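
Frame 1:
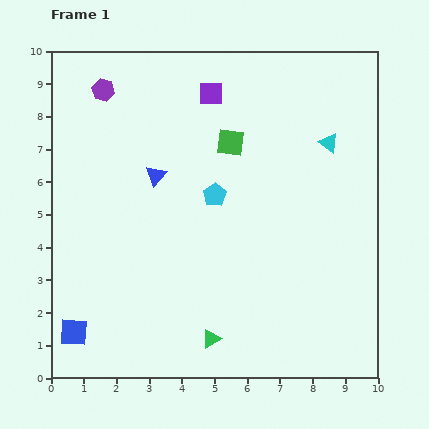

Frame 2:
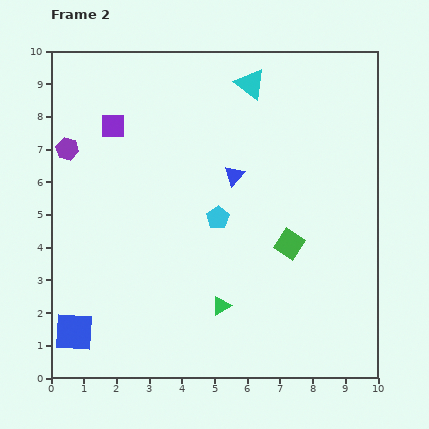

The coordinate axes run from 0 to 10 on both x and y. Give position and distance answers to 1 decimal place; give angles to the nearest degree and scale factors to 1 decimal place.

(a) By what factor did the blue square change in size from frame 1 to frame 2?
1.4×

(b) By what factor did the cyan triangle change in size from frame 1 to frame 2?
1.5×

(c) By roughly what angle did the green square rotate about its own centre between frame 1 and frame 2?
27° clockwise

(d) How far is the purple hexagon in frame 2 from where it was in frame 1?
2.1

The purple hexagon moved from (1.6, 8.8) to (0.5, 7.0), a distance of √(1.1² + 1.8²) ≈ 2.1.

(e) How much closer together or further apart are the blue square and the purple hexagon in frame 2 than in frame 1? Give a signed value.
-1.9

Distance in frame 1: 7.5. Distance in frame 2: 5.6.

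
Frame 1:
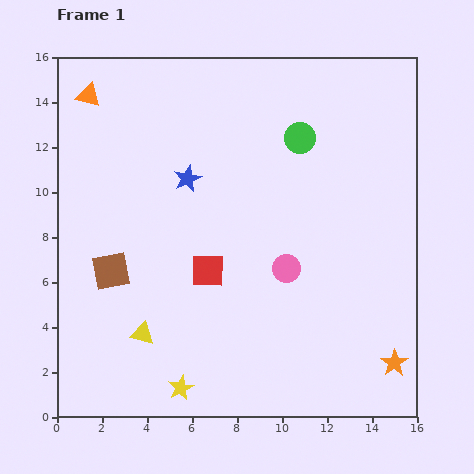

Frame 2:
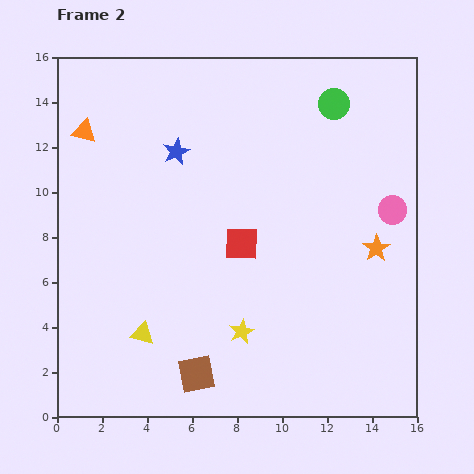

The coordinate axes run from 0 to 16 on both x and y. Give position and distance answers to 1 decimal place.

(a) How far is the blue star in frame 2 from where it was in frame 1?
1.3

The blue star moved from (5.8, 10.6) to (5.3, 11.8), a distance of √(0.5² + 1.2²) ≈ 1.3.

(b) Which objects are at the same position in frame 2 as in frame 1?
the yellow triangle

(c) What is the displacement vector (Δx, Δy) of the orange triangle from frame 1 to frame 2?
(-0.2, -1.6)

The orange triangle was at (1.4, 14.3) in frame 1 and (1.2, 12.7) in frame 2.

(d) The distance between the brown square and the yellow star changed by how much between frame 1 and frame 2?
-3.3

Distance in frame 1: 6.1. Distance in frame 2: 2.8.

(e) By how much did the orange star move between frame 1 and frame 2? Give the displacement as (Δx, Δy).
(-0.8, 5.1)

The orange star was at (15.0, 2.4) in frame 1 and (14.2, 7.5) in frame 2.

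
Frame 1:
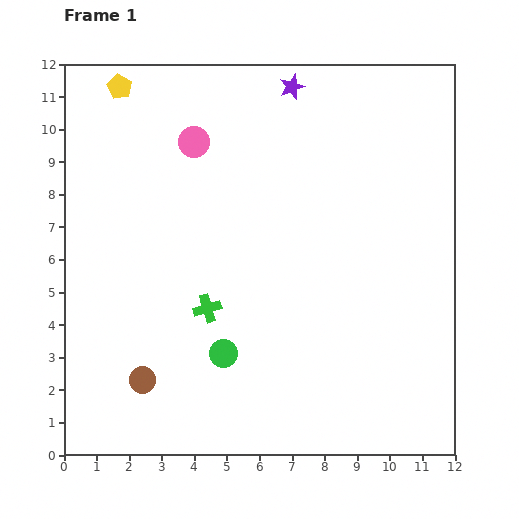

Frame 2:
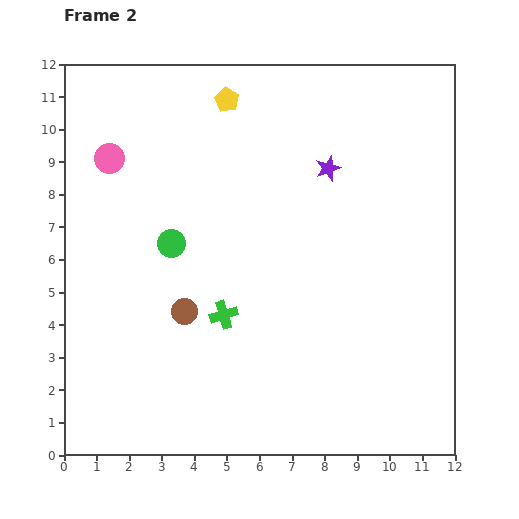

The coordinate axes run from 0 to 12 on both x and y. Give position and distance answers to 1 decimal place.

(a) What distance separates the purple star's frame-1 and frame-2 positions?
2.7

The purple star moved from (7.0, 11.3) to (8.1, 8.8), a distance of √(1.1² + 2.5²) ≈ 2.7.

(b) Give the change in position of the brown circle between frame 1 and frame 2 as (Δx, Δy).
(1.3, 2.1)

The brown circle was at (2.4, 2.3) in frame 1 and (3.7, 4.4) in frame 2.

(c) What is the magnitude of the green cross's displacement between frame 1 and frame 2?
0.5

The green cross moved from (4.4, 4.5) to (4.9, 4.3), a distance of √(0.5² + 0.2²) ≈ 0.5.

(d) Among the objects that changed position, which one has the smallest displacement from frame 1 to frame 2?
the green cross

(moved 0.5)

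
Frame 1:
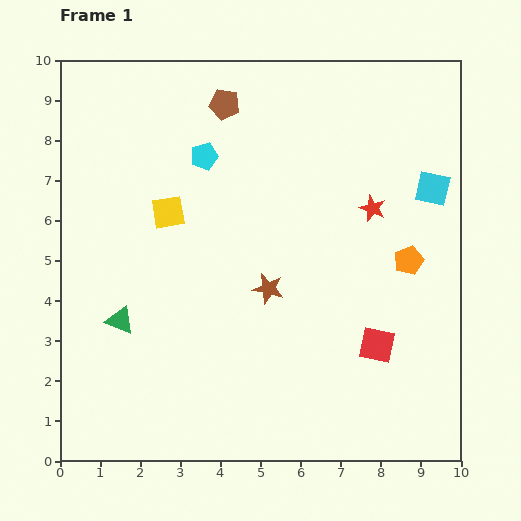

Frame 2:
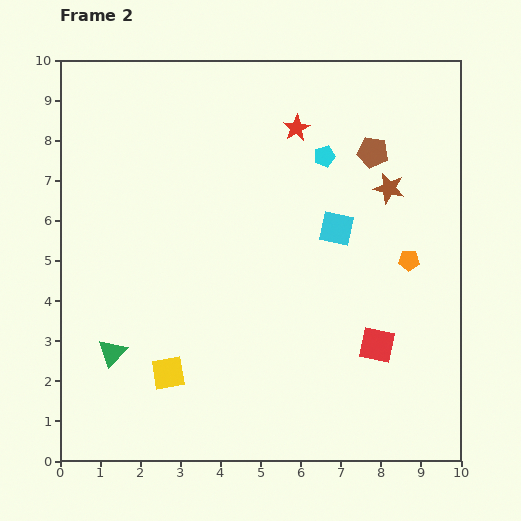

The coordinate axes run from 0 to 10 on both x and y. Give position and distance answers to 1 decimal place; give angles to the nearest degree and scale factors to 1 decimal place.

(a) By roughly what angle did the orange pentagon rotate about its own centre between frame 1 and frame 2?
24° clockwise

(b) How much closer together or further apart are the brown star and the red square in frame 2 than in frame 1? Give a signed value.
+0.9

Distance in frame 1: 3.0. Distance in frame 2: 3.9.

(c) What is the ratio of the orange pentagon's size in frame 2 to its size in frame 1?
0.7×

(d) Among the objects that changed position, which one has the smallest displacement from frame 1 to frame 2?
the green triangle

(moved 0.8)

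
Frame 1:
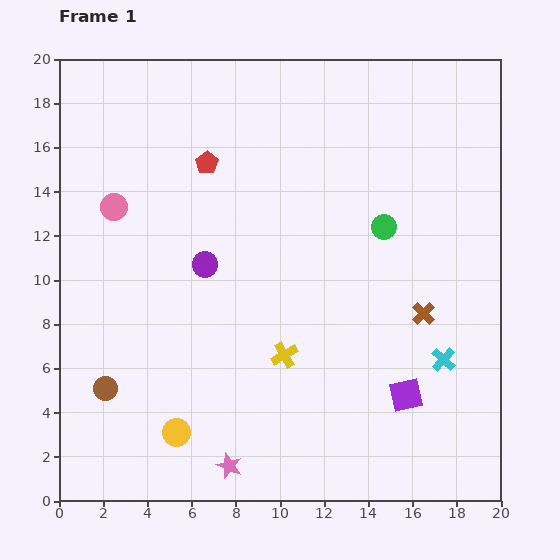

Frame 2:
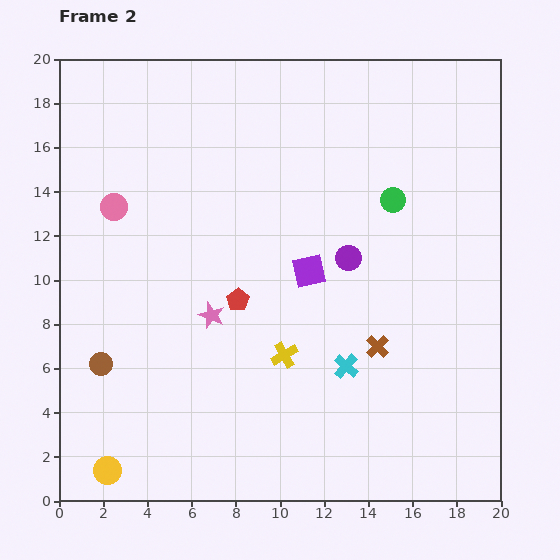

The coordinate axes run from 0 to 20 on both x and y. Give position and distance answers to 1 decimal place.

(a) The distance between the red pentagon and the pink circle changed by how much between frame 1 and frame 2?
+2.3

Distance in frame 1: 4.7. Distance in frame 2: 7.0.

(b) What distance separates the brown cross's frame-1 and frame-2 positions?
2.6

The brown cross moved from (16.5, 8.5) to (14.4, 7.0), a distance of √(2.1² + 1.5²) ≈ 2.6.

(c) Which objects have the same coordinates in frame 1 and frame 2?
the yellow cross, the pink circle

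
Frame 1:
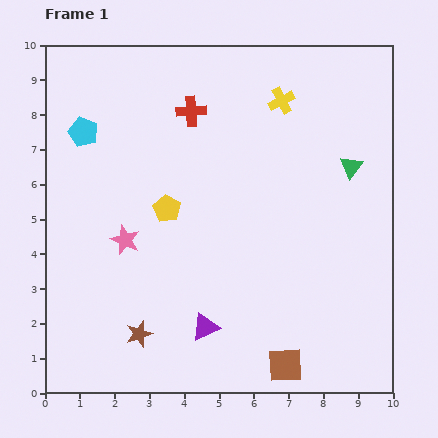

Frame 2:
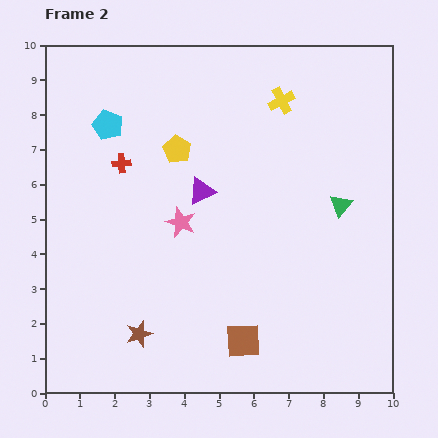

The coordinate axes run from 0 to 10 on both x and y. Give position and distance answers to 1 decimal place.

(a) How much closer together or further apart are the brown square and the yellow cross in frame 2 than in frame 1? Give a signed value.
-0.6

Distance in frame 1: 7.6. Distance in frame 2: 7.0.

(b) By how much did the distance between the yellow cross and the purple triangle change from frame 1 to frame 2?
-3.4

Distance in frame 1: 6.9. Distance in frame 2: 3.5.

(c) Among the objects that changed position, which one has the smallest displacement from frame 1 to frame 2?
the cyan pentagon

(moved 0.7)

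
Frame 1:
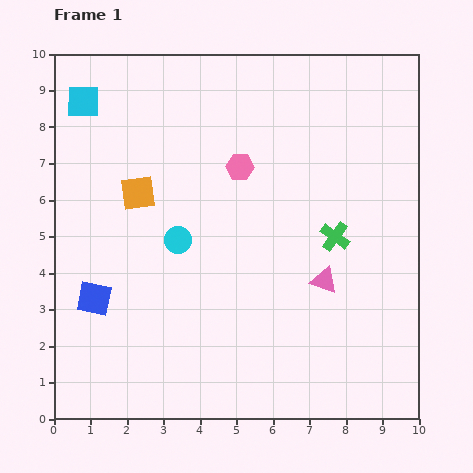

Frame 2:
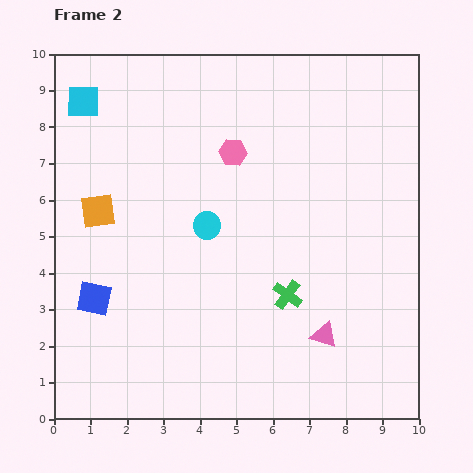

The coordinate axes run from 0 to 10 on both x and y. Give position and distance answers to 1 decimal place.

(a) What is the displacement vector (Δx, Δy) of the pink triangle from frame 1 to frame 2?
(0.0, -1.5)

The pink triangle was at (7.4, 3.8) in frame 1 and (7.4, 2.3) in frame 2.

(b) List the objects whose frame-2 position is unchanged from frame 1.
the cyan square, the blue square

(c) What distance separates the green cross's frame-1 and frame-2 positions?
2.1

The green cross moved from (7.7, 5.0) to (6.4, 3.4), a distance of √(1.3² + 1.6²) ≈ 2.1.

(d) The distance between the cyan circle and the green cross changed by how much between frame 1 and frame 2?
-1.4

Distance in frame 1: 4.3. Distance in frame 2: 2.9.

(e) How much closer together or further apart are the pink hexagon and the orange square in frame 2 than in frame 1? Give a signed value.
+1.1

Distance in frame 1: 2.9. Distance in frame 2: 4.0.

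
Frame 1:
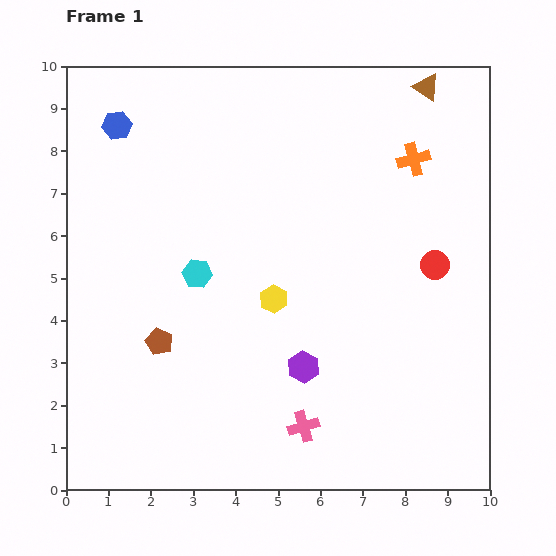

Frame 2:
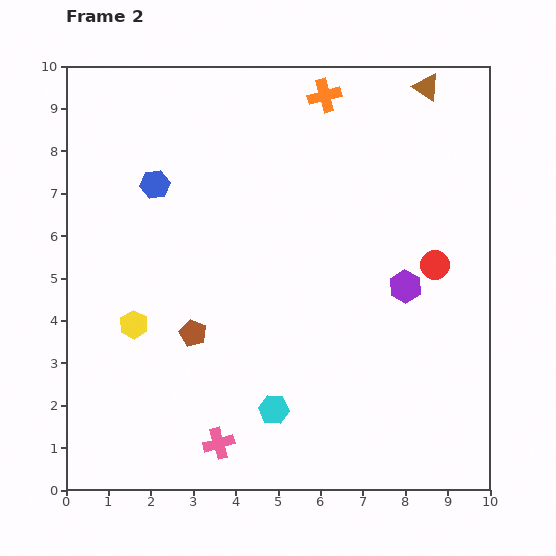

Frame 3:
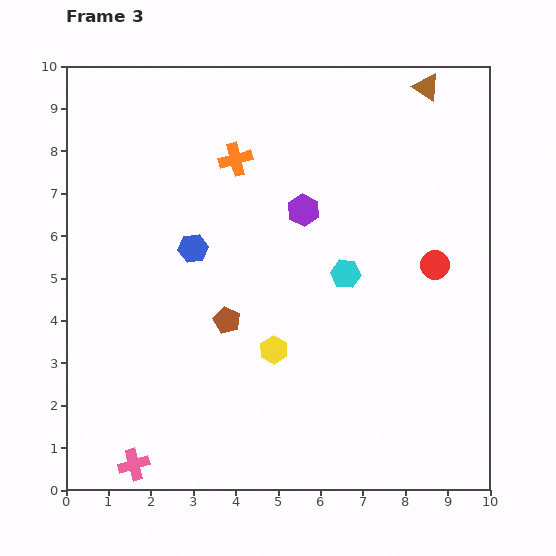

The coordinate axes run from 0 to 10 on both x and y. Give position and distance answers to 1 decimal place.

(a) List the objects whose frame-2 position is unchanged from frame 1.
the red circle, the brown triangle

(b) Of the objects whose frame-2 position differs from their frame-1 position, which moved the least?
the brown pentagon

(moved 0.8)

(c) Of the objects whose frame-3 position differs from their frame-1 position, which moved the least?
the yellow hexagon

(moved 1.2)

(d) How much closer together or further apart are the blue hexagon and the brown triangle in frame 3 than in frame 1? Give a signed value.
-0.7

Distance in frame 1: 7.4. Distance in frame 3: 6.7.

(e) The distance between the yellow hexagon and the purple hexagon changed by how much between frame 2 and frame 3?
-3.1

Distance in frame 2: 6.5. Distance in frame 3: 3.4.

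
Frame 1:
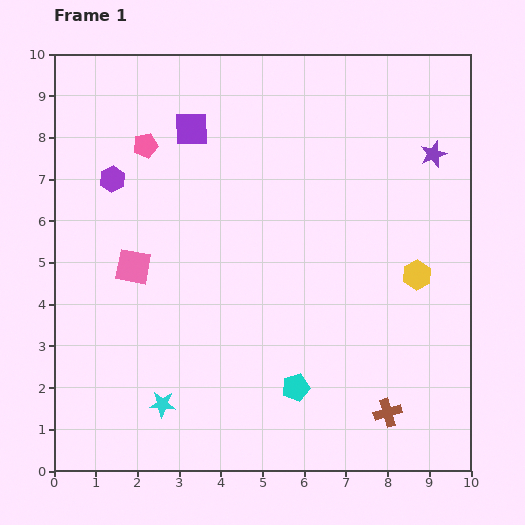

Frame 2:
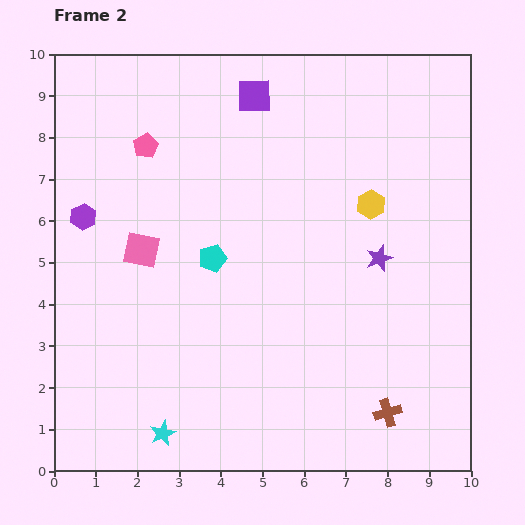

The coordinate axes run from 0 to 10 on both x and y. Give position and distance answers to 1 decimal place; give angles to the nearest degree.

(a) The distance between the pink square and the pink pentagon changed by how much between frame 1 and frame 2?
-0.4

Distance in frame 1: 2.9. Distance in frame 2: 2.5.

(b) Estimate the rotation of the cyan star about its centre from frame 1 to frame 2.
28° counter-clockwise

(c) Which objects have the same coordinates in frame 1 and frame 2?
the brown cross, the pink pentagon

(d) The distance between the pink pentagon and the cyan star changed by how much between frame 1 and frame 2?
+0.7

Distance in frame 1: 6.2. Distance in frame 2: 6.9.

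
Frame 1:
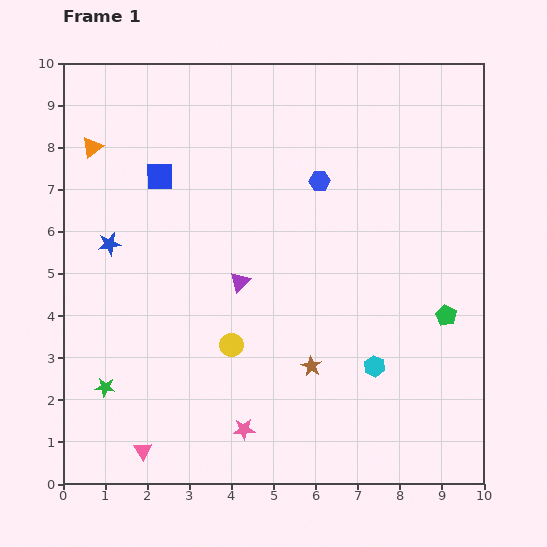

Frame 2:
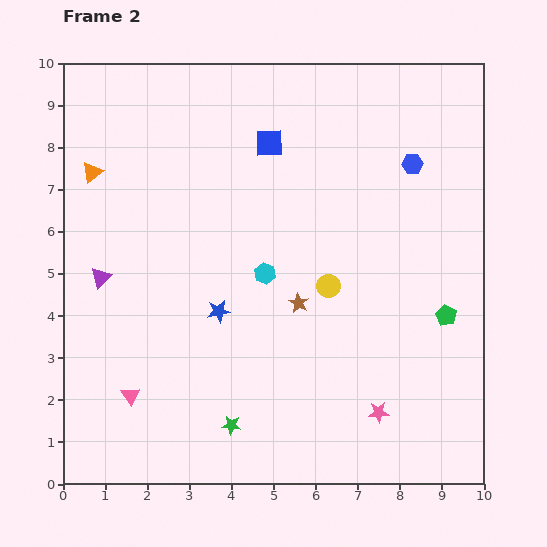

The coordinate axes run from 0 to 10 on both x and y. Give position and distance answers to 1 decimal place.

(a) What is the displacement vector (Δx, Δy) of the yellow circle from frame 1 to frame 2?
(2.3, 1.4)

The yellow circle was at (4.0, 3.3) in frame 1 and (6.3, 4.7) in frame 2.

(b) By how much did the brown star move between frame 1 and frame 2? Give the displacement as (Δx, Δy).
(-0.3, 1.5)

The brown star was at (5.9, 2.8) in frame 1 and (5.6, 4.3) in frame 2.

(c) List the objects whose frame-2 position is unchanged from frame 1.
the green pentagon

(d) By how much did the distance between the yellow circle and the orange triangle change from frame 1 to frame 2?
+0.5

Distance in frame 1: 5.7. Distance in frame 2: 6.2.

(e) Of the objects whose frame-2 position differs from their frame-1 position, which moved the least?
the orange triangle

(moved 0.6)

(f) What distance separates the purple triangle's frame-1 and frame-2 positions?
3.3

The purple triangle moved from (4.2, 4.8) to (0.9, 4.9), a distance of √(3.3² + 0.1²) ≈ 3.3.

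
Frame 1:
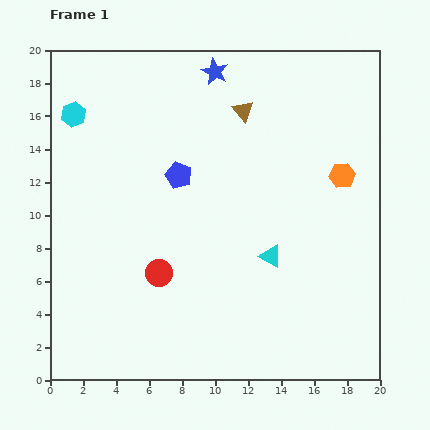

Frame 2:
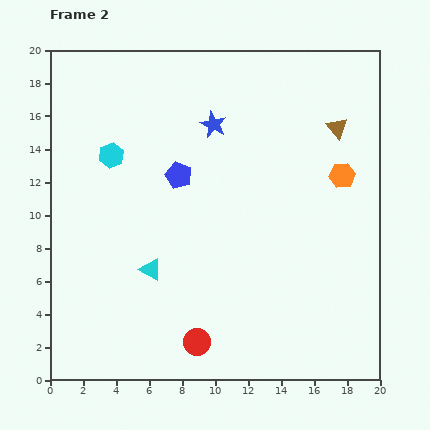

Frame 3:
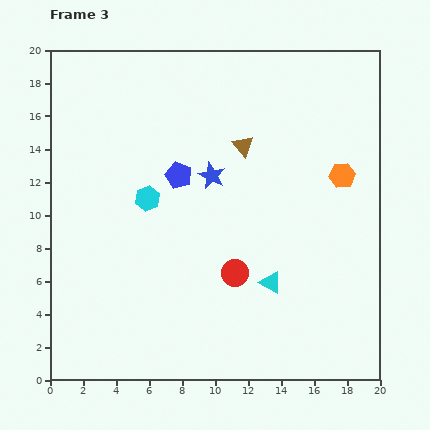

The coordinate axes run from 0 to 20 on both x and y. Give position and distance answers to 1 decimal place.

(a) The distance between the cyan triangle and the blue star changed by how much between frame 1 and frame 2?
-2.1

Distance in frame 1: 11.7. Distance in frame 2: 9.6.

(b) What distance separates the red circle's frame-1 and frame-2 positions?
4.8

The red circle moved from (6.6, 6.5) to (8.9, 2.3), a distance of √(2.3² + 4.2²) ≈ 4.8.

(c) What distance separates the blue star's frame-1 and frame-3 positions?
6.3

The blue star moved from (10.0, 18.7) to (9.8, 12.4), a distance of √(0.2² + 6.3²) ≈ 6.3.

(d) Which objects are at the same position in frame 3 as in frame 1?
the orange hexagon, the blue pentagon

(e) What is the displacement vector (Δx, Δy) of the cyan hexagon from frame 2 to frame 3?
(2.2, -2.6)

The cyan hexagon was at (3.7, 13.6) in frame 2 and (5.9, 11.0) in frame 3.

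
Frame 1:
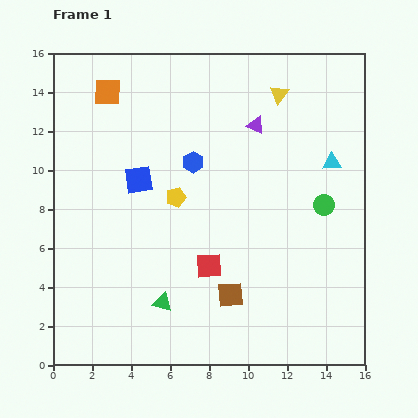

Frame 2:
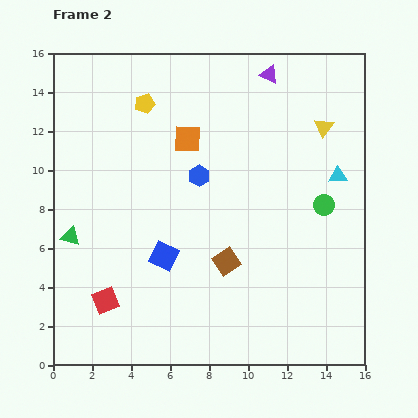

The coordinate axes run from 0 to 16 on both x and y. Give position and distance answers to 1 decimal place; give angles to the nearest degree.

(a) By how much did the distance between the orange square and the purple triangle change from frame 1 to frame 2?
-2.5

Distance in frame 1: 7.8. Distance in frame 2: 5.3.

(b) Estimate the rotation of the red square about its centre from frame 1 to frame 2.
18° counter-clockwise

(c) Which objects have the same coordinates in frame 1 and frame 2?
the green circle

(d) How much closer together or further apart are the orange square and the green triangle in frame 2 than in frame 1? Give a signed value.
-3.4

Distance in frame 1: 11.2. Distance in frame 2: 7.8.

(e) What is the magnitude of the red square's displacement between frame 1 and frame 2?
5.6

The red square moved from (8.0, 5.1) to (2.7, 3.3), a distance of √(5.3² + 1.8²) ≈ 5.6.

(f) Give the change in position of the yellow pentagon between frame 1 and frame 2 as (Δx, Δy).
(-1.6, 4.8)

The yellow pentagon was at (6.3, 8.6) in frame 1 and (4.7, 13.4) in frame 2.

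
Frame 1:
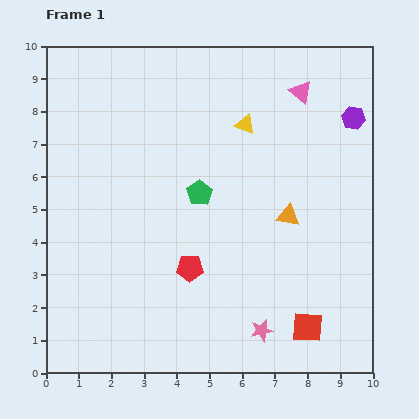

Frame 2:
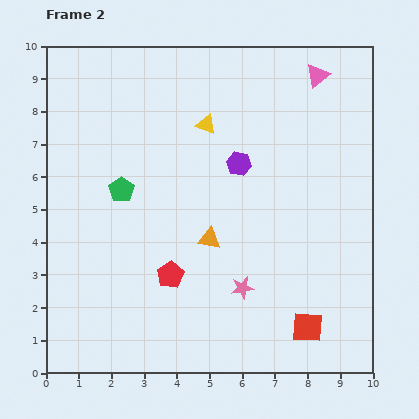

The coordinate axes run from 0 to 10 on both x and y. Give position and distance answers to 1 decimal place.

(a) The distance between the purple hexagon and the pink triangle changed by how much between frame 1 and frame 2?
+1.8

Distance in frame 1: 1.8. Distance in frame 2: 3.6.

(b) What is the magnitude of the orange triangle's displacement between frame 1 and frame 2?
2.5

The orange triangle moved from (7.4, 4.8) to (5.0, 4.1), a distance of √(2.4² + 0.7²) ≈ 2.5.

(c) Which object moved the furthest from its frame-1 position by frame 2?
the purple hexagon

(moved 3.8; next 2.5)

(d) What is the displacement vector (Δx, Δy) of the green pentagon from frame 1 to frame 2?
(-2.4, 0.1)

The green pentagon was at (4.7, 5.5) in frame 1 and (2.3, 5.6) in frame 2.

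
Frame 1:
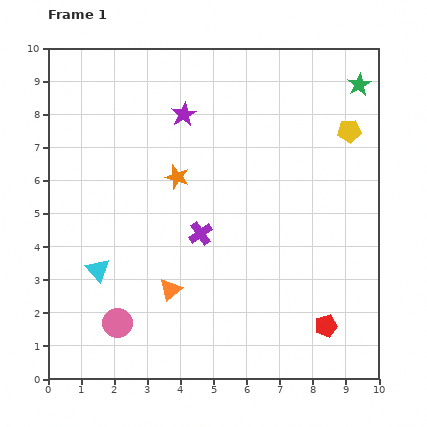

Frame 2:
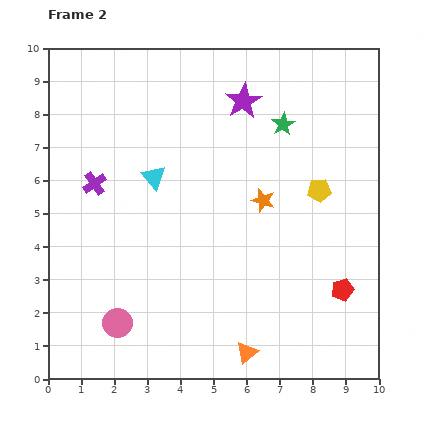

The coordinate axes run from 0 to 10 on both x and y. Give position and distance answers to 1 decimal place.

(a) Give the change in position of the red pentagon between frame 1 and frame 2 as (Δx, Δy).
(0.5, 1.1)

The red pentagon was at (8.4, 1.6) in frame 1 and (8.9, 2.7) in frame 2.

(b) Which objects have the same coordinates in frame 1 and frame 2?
the pink circle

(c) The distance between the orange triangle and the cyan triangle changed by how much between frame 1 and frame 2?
+3.7

Distance in frame 1: 2.3. Distance in frame 2: 6.0.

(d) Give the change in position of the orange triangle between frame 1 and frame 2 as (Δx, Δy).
(2.3, -1.9)

The orange triangle was at (3.7, 2.7) in frame 1 and (6.0, 0.8) in frame 2.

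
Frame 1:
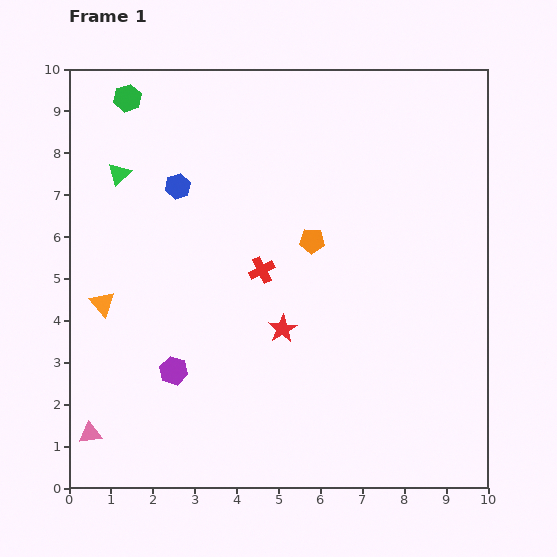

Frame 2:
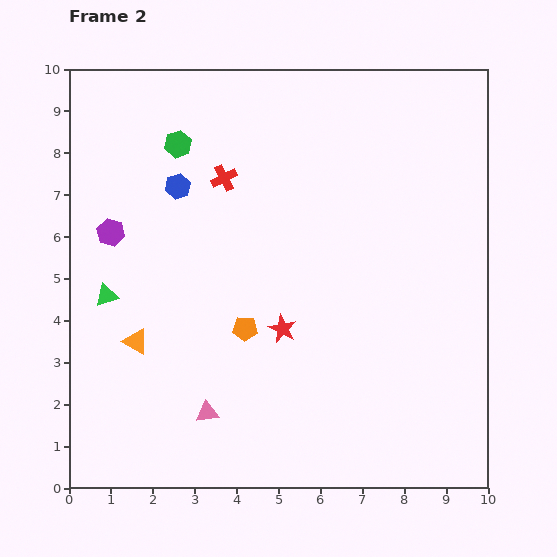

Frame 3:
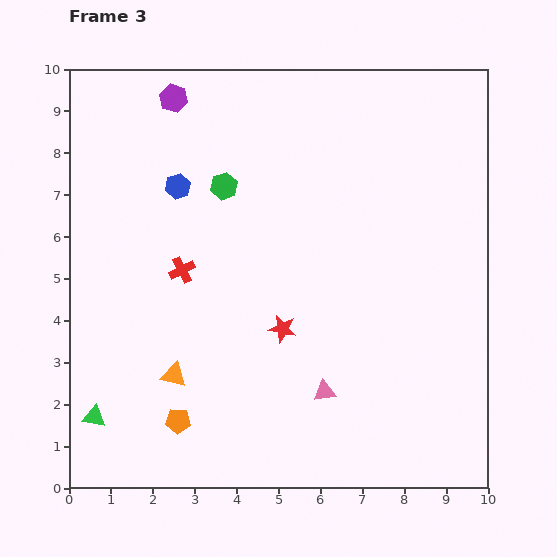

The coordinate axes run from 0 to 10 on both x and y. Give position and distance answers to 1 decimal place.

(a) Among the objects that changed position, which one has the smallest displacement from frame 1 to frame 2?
the orange triangle

(moved 1.2)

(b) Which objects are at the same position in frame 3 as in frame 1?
the blue hexagon, the red star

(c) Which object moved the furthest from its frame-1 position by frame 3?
the purple hexagon

(moved 6.5; next 5.8)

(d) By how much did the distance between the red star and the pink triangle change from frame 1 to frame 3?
-3.4

Distance in frame 1: 5.2. Distance in frame 3: 1.8.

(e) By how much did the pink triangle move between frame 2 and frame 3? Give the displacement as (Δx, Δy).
(2.8, 0.5)

The pink triangle was at (3.3, 1.8) in frame 2 and (6.1, 2.3) in frame 3.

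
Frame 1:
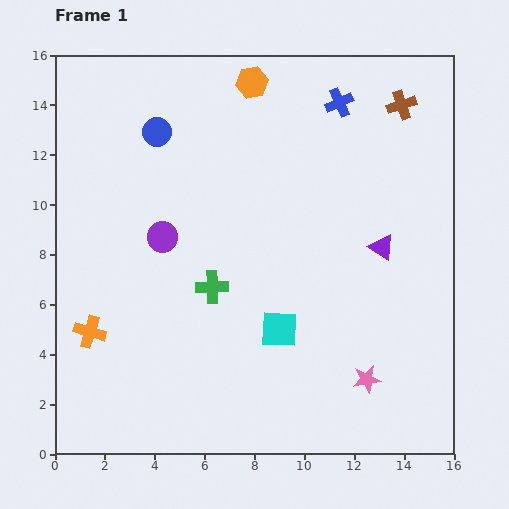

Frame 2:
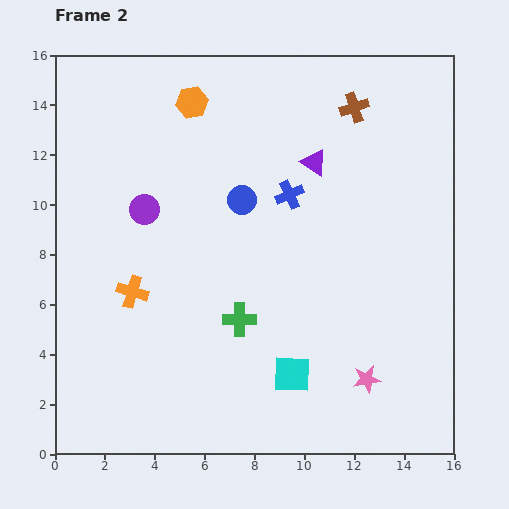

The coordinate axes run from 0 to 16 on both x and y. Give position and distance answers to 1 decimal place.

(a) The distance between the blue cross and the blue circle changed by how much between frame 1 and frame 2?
-5.5

Distance in frame 1: 7.4. Distance in frame 2: 1.9.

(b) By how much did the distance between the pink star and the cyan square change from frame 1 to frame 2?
-1.0

Distance in frame 1: 4.0. Distance in frame 2: 3.0.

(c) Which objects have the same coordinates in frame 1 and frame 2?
the pink star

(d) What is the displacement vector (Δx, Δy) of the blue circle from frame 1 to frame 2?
(3.4, -2.7)

The blue circle was at (4.1, 12.9) in frame 1 and (7.5, 10.2) in frame 2.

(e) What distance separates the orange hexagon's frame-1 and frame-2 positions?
2.5

The orange hexagon moved from (7.9, 14.9) to (5.5, 14.1), a distance of √(2.4² + 0.8²) ≈ 2.5.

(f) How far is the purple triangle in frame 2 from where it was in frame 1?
4.3

The purple triangle moved from (13.1, 8.3) to (10.4, 11.7), a distance of √(2.7² + 3.4²) ≈ 4.3.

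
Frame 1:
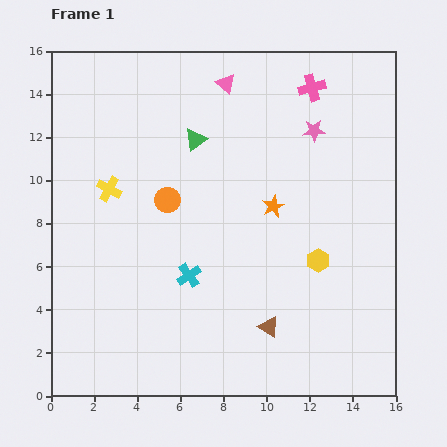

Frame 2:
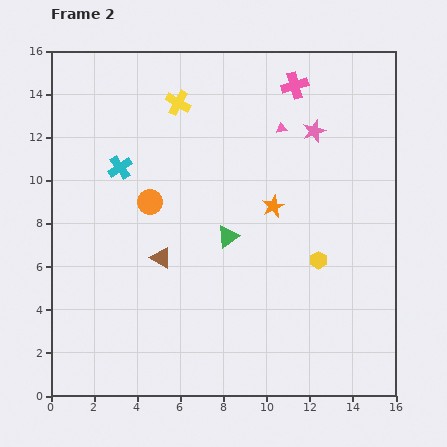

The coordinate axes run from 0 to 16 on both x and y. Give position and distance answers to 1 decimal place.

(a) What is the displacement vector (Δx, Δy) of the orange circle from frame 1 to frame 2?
(-0.8, -0.1)

The orange circle was at (5.4, 9.1) in frame 1 and (4.6, 9.0) in frame 2.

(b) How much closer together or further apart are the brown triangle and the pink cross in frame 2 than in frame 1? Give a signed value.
-1.2

Distance in frame 1: 11.3. Distance in frame 2: 10.1.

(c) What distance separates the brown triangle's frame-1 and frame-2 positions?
5.9

The brown triangle moved from (10.1, 3.2) to (5.1, 6.4), a distance of √(5.0² + 3.2²) ≈ 5.9.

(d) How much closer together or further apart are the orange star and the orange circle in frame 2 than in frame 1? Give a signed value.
+0.8

Distance in frame 1: 4.9. Distance in frame 2: 5.7.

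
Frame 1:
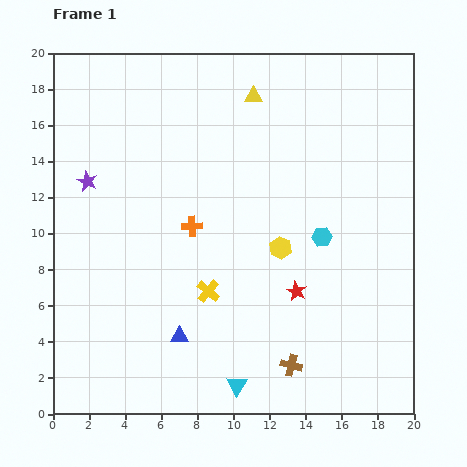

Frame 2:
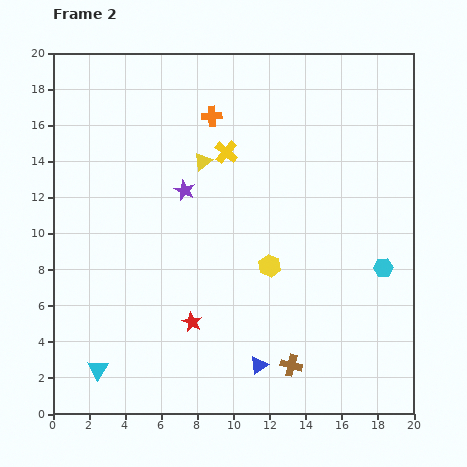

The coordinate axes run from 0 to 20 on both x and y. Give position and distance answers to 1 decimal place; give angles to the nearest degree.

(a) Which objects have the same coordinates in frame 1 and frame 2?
the brown cross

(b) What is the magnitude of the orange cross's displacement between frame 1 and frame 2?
6.2

The orange cross moved from (7.7, 10.4) to (8.8, 16.5), a distance of √(1.1² + 6.1²) ≈ 6.2.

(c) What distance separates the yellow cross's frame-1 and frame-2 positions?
7.8

The yellow cross moved from (8.6, 6.8) to (9.6, 14.5), a distance of √(1.0² + 7.7²) ≈ 7.8.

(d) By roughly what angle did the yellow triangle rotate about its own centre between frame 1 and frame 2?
39° counter-clockwise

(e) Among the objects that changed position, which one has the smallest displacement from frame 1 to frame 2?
the yellow hexagon

(moved 1.2)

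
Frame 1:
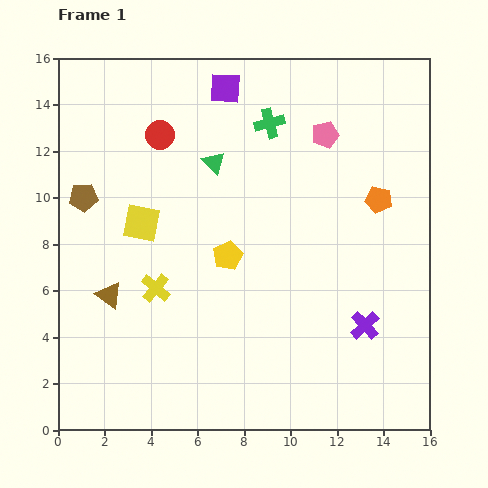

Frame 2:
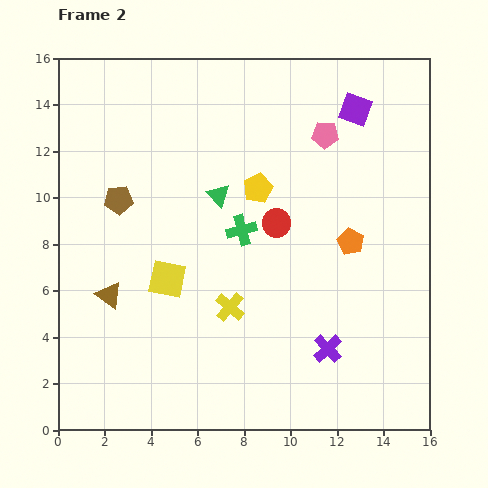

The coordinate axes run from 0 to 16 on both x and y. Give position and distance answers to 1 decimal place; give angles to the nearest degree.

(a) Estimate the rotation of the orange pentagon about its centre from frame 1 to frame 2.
16° clockwise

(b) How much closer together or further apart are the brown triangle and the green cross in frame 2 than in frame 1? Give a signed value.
-3.7

Distance in frame 1: 10.1. Distance in frame 2: 6.4.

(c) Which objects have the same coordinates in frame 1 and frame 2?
the brown triangle, the pink pentagon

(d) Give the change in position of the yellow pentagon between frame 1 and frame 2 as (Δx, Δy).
(1.3, 2.9)

The yellow pentagon was at (7.3, 7.5) in frame 1 and (8.6, 10.4) in frame 2.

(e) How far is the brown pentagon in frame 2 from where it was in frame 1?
1.5

The brown pentagon moved from (1.1, 10.0) to (2.6, 9.9), a distance of √(1.5² + 0.1²) ≈ 1.5.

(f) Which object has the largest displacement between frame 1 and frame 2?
the red circle

(moved 6.3; next 5.7)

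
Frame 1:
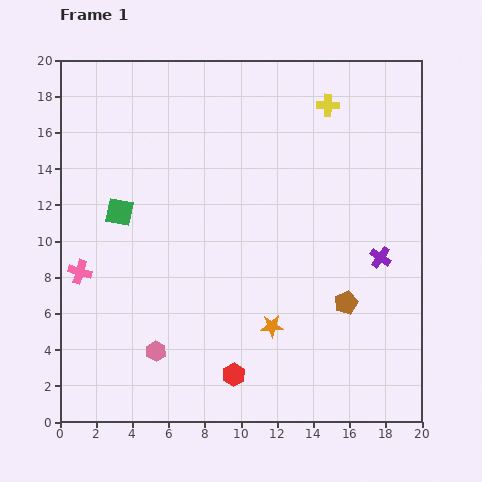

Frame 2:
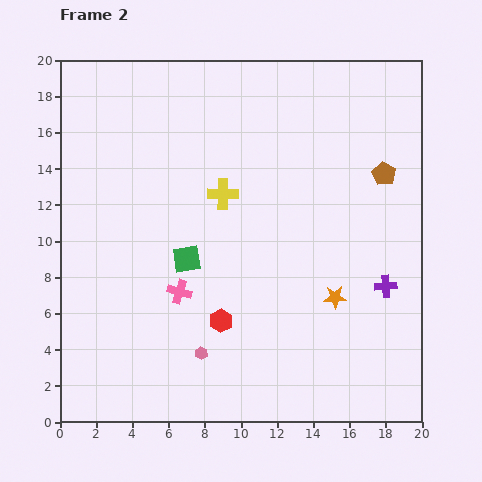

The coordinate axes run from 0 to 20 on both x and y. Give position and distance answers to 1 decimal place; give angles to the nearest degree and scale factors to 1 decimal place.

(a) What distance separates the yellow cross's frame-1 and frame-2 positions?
7.6

The yellow cross moved from (14.8, 17.5) to (9.0, 12.6), a distance of √(5.8² + 4.9²) ≈ 7.6.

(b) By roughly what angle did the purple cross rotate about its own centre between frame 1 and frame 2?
39° counter-clockwise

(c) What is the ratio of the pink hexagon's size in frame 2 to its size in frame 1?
0.6×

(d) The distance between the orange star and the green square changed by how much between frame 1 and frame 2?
-2.0

Distance in frame 1: 10.5. Distance in frame 2: 8.5.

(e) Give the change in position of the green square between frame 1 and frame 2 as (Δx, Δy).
(3.7, -2.6)

The green square was at (3.3, 11.6) in frame 1 and (7.0, 9.0) in frame 2.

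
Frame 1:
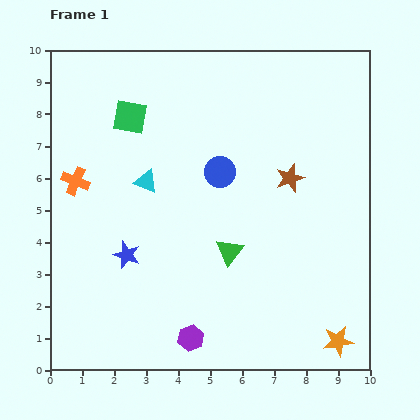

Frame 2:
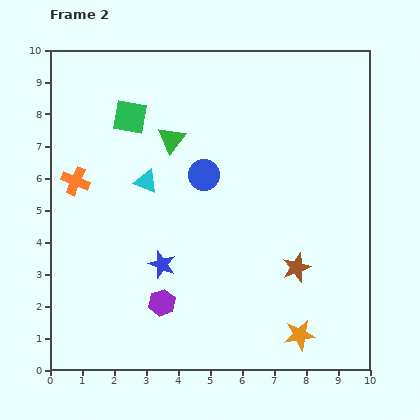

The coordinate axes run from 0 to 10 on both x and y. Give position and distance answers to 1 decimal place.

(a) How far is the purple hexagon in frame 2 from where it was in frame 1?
1.4

The purple hexagon moved from (4.4, 1.0) to (3.5, 2.1), a distance of √(0.9² + 1.1²) ≈ 1.4.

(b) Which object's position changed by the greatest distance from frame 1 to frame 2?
the green triangle

(moved 3.9; next 2.8)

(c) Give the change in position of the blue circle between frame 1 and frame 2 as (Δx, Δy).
(-0.5, -0.1)

The blue circle was at (5.3, 6.2) in frame 1 and (4.8, 6.1) in frame 2.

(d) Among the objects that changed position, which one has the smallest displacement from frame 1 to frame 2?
the blue circle

(moved 0.5)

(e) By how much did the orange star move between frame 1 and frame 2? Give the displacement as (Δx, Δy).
(-1.2, 0.2)

The orange star was at (9.0, 0.9) in frame 1 and (7.8, 1.1) in frame 2.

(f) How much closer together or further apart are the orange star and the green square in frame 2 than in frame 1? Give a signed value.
-1.0

Distance in frame 1: 9.6. Distance in frame 2: 8.6.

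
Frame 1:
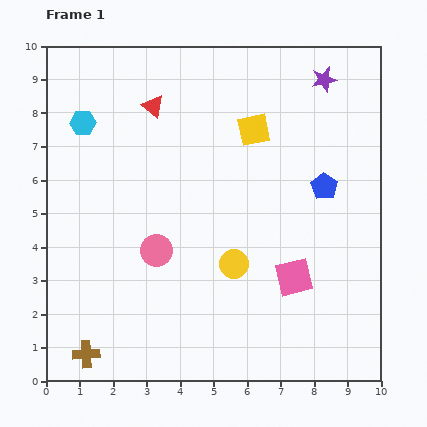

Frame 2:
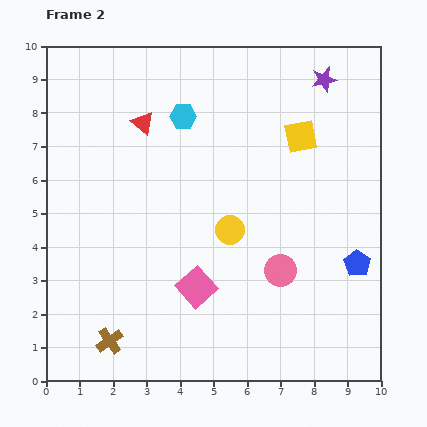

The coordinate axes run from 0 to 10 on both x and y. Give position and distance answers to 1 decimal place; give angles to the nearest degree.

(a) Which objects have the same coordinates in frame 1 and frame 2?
the purple star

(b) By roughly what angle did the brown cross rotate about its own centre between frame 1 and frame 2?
32° counter-clockwise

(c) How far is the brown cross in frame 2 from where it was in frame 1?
0.8

The brown cross moved from (1.2, 0.8) to (1.9, 1.2), a distance of √(0.7² + 0.4²) ≈ 0.8.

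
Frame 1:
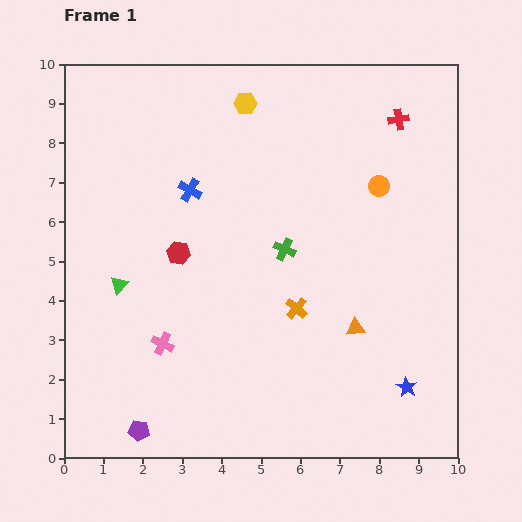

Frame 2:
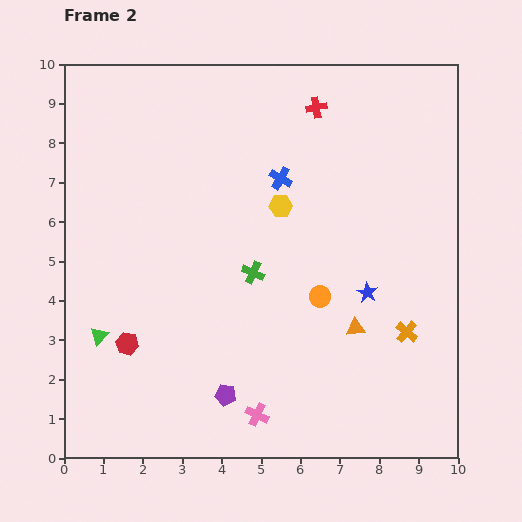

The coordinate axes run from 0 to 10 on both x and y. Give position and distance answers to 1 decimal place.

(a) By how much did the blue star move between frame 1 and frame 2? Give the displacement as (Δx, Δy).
(-1.0, 2.4)

The blue star was at (8.7, 1.8) in frame 1 and (7.7, 4.2) in frame 2.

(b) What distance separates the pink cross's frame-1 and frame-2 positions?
3.0

The pink cross moved from (2.5, 2.9) to (4.9, 1.1), a distance of √(2.4² + 1.8²) ≈ 3.0.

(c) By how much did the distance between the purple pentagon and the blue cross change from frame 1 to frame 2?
-0.5

Distance in frame 1: 6.2. Distance in frame 2: 5.7.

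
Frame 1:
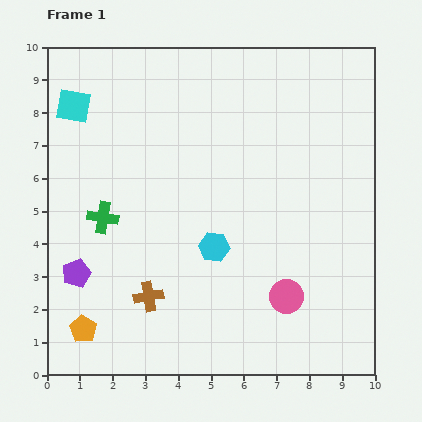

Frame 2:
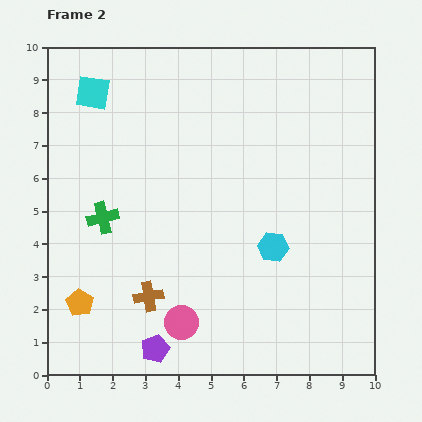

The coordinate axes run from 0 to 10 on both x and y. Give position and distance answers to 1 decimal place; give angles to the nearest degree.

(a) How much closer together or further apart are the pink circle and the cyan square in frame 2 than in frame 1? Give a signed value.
-1.2

Distance in frame 1: 8.7. Distance in frame 2: 7.5.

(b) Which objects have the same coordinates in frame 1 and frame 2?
the green cross, the brown cross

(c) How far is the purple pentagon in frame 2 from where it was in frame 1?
3.3

The purple pentagon moved from (0.9, 3.1) to (3.3, 0.8), a distance of √(2.4² + 2.3²) ≈ 3.3.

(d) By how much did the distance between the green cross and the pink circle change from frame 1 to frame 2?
-2.1

Distance in frame 1: 6.1. Distance in frame 2: 4.0.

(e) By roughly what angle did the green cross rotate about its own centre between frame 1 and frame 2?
23° counter-clockwise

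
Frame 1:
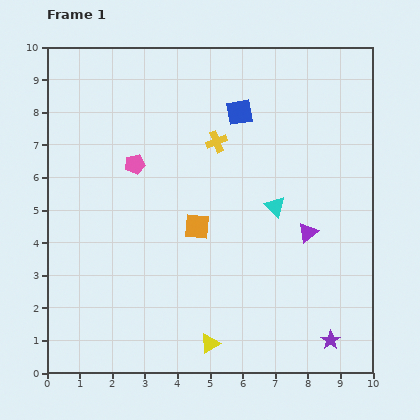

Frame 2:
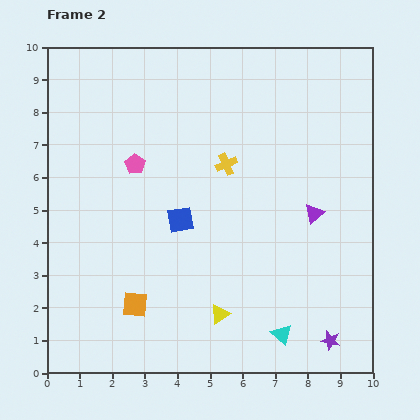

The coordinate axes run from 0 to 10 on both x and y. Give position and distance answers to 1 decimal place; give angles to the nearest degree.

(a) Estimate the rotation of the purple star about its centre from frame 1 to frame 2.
23° counter-clockwise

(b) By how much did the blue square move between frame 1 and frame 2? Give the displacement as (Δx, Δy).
(-1.8, -3.3)

The blue square was at (5.9, 8.0) in frame 1 and (4.1, 4.7) in frame 2.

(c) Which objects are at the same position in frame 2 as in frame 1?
the purple star, the pink pentagon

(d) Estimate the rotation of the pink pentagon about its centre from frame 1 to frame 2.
25° counter-clockwise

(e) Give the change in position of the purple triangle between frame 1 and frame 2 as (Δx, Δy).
(0.2, 0.6)

The purple triangle was at (8.0, 4.3) in frame 1 and (8.2, 4.9) in frame 2.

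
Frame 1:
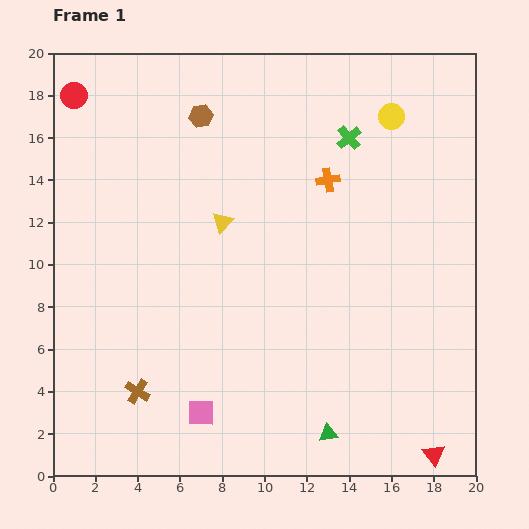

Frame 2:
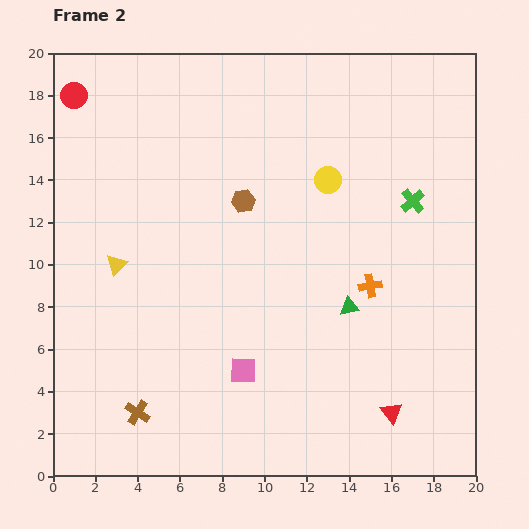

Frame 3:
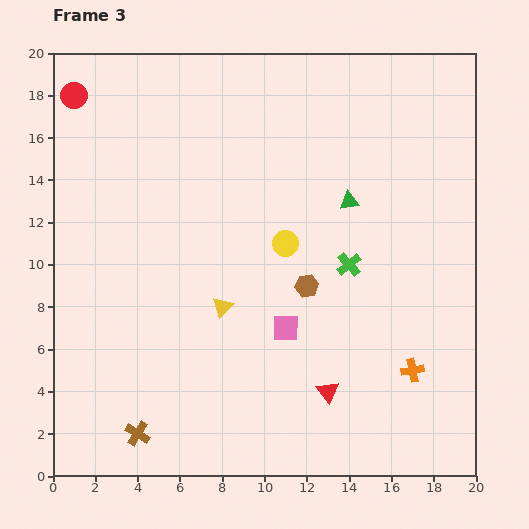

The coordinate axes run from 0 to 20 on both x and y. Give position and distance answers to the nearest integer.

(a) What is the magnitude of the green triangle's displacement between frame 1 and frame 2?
6

The green triangle moved from (13, 2) to (14, 8), a distance of √(1² + 6²) ≈ 6.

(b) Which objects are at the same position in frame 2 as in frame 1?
the red circle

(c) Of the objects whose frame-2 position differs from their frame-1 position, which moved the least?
the brown cross

(moved 1)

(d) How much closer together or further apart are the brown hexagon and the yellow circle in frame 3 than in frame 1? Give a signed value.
-7

Distance in frame 1: 9. Distance in frame 3: 2.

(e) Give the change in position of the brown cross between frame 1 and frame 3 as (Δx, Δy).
(0, -2)

The brown cross was at (4, 4) in frame 1 and (4, 2) in frame 3.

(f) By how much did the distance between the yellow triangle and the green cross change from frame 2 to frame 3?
-8

Distance in frame 2: 14. Distance in frame 3: 6.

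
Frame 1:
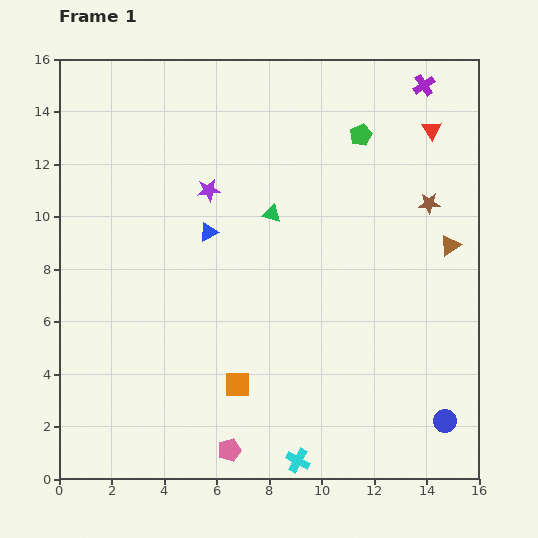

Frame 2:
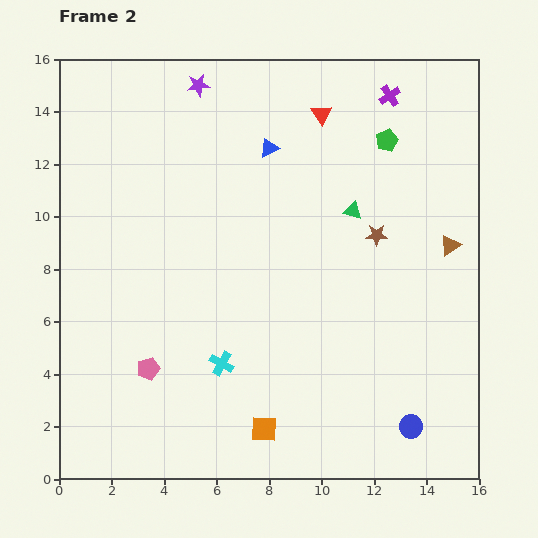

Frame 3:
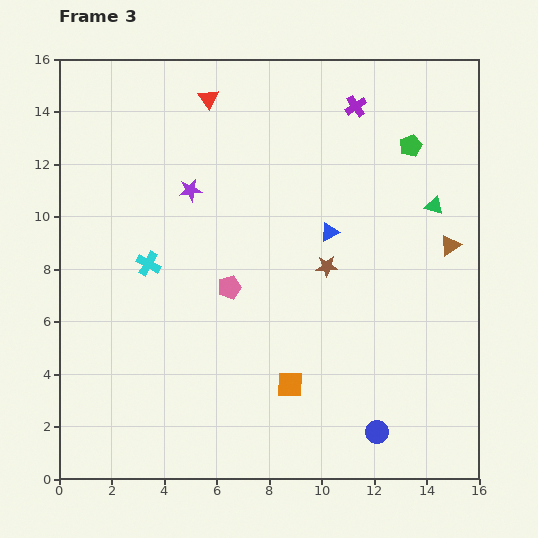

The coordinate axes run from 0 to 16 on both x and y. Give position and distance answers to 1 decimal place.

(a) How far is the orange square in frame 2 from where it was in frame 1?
2.0

The orange square moved from (6.8, 3.6) to (7.8, 1.9), a distance of √(1.0² + 1.7²) ≈ 2.0.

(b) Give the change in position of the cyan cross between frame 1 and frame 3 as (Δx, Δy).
(-5.7, 7.5)

The cyan cross was at (9.1, 0.7) in frame 1 and (3.4, 8.2) in frame 3.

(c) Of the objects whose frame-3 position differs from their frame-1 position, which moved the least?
the purple star

(moved 0.7)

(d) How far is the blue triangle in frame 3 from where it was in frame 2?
3.9

The blue triangle moved from (8.0, 12.6) to (10.3, 9.4), a distance of √(2.3² + 3.2²) ≈ 3.9.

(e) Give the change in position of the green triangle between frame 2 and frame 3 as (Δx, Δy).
(3.1, 0.2)

The green triangle was at (11.2, 10.2) in frame 2 and (14.3, 10.4) in frame 3.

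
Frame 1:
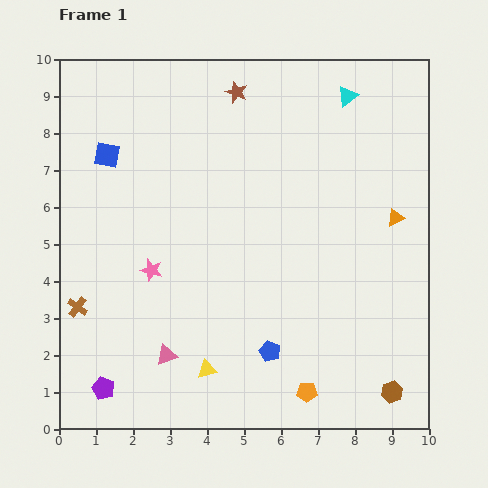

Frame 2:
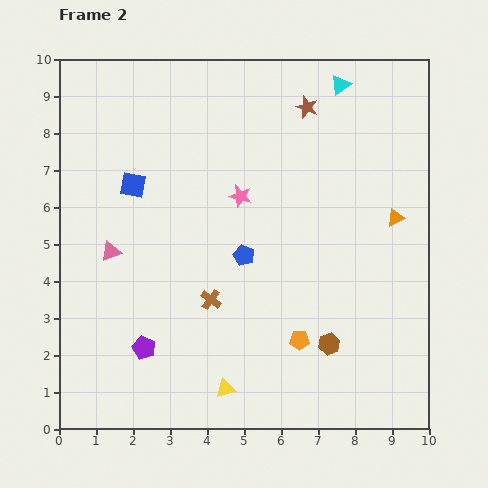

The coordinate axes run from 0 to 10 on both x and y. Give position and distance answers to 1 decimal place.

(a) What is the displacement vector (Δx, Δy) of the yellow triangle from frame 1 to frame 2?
(0.5, -0.5)

The yellow triangle was at (4.0, 1.6) in frame 1 and (4.5, 1.1) in frame 2.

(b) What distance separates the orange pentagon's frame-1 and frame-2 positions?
1.4

The orange pentagon moved from (6.7, 1.0) to (6.5, 2.4), a distance of √(0.2² + 1.4²) ≈ 1.4.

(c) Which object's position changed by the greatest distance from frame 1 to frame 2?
the brown cross

(moved 3.6; next 3.2)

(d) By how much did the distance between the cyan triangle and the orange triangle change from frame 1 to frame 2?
+0.4

Distance in frame 1: 3.5. Distance in frame 2: 3.9.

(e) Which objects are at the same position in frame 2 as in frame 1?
the orange triangle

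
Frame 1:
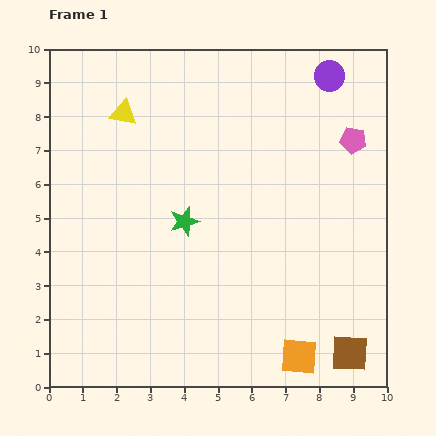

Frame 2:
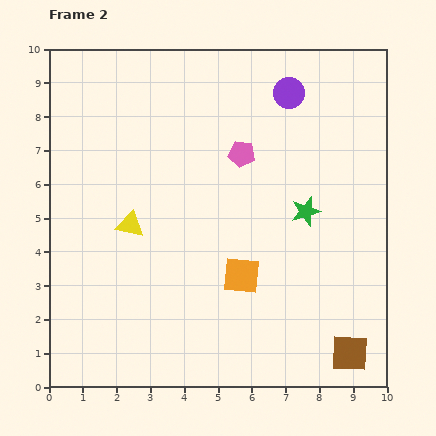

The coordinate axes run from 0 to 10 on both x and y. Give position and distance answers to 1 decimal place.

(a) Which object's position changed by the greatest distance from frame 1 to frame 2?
the green star

(moved 3.6; next 3.3)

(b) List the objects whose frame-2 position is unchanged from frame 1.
the brown square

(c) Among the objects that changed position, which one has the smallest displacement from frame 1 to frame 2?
the purple circle

(moved 1.3)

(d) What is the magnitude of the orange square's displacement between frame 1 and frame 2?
2.9

The orange square moved from (7.4, 0.9) to (5.7, 3.3), a distance of √(1.7² + 2.4²) ≈ 2.9.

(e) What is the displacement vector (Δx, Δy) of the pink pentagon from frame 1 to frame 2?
(-3.3, -0.4)

The pink pentagon was at (9.0, 7.3) in frame 1 and (5.7, 6.9) in frame 2.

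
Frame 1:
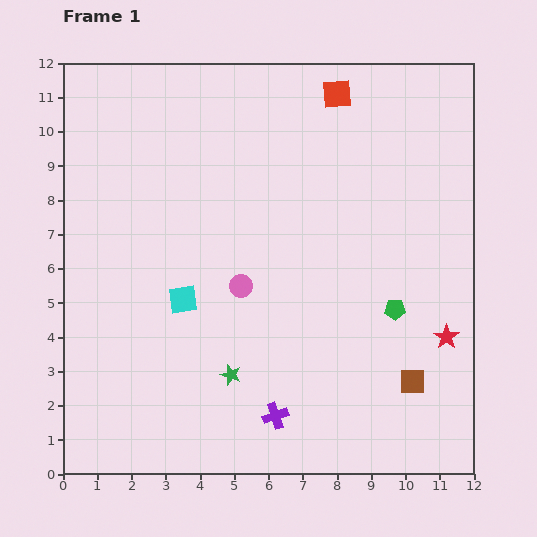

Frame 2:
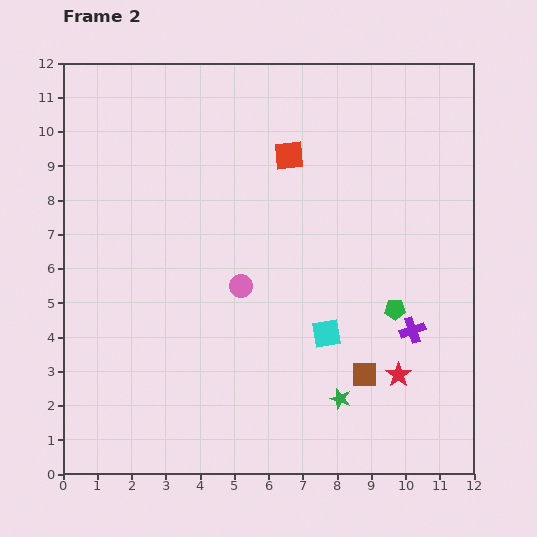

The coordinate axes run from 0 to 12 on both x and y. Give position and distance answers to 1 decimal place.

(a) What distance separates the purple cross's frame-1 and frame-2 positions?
4.7

The purple cross moved from (6.2, 1.7) to (10.2, 4.2), a distance of √(4.0² + 2.5²) ≈ 4.7.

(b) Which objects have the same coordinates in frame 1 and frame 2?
the green pentagon, the pink circle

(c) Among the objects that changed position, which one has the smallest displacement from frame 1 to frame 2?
the brown square

(moved 1.4)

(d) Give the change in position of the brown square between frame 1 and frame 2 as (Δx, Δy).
(-1.4, 0.2)

The brown square was at (10.2, 2.7) in frame 1 and (8.8, 2.9) in frame 2.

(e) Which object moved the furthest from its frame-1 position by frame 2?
the purple cross

(moved 4.7; next 4.3)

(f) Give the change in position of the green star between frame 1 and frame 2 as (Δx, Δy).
(3.2, -0.7)

The green star was at (4.9, 2.9) in frame 1 and (8.1, 2.2) in frame 2.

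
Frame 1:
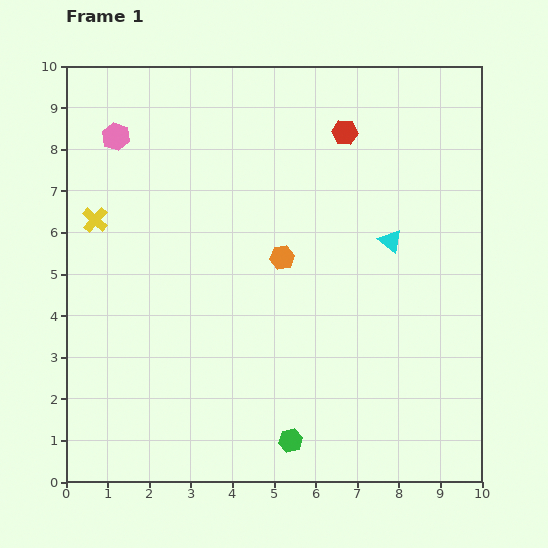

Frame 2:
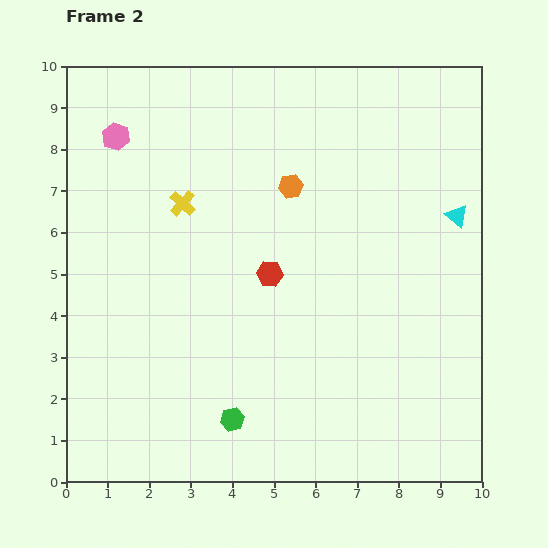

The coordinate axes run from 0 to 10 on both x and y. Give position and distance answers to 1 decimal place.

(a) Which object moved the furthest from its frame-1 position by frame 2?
the red hexagon

(moved 3.8; next 2.1)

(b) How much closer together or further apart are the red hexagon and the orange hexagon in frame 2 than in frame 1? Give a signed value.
-1.2

Distance in frame 1: 3.4. Distance in frame 2: 2.2.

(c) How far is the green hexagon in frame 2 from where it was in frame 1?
1.5

The green hexagon moved from (5.4, 1.0) to (4.0, 1.5), a distance of √(1.4² + 0.5²) ≈ 1.5.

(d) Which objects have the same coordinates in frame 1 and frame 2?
the pink hexagon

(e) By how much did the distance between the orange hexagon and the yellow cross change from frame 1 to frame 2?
-2.0

Distance in frame 1: 4.6. Distance in frame 2: 2.6.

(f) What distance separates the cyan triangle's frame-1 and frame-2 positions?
1.7

The cyan triangle moved from (7.8, 5.8) to (9.4, 6.4), a distance of √(1.6² + 0.6²) ≈ 1.7.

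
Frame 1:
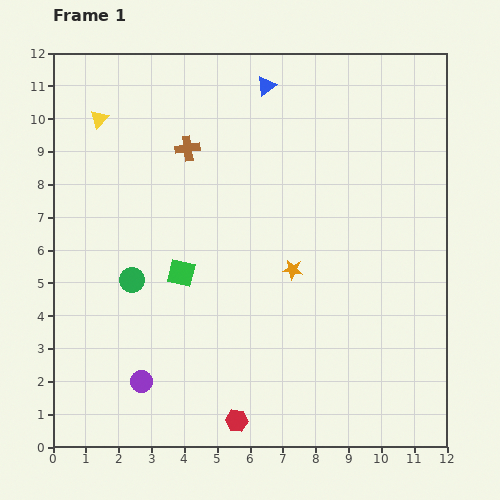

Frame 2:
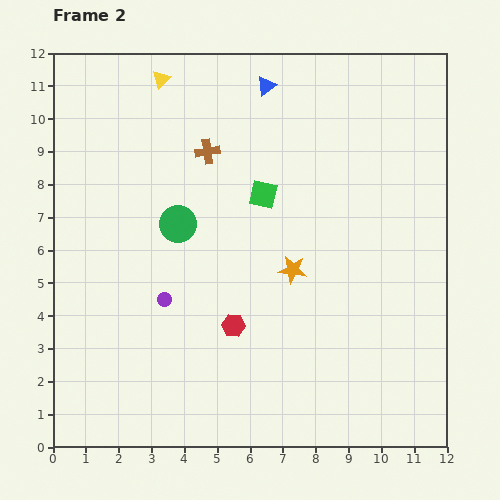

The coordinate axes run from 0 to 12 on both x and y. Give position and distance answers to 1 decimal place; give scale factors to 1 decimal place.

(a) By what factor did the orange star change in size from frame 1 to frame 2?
1.4×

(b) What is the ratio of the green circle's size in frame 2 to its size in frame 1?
1.5×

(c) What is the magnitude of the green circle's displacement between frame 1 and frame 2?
2.2

The green circle moved from (2.4, 5.1) to (3.8, 6.8), a distance of √(1.4² + 1.7²) ≈ 2.2.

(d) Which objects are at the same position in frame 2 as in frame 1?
the blue triangle, the orange star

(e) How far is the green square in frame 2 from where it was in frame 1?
3.5

The green square moved from (3.9, 5.3) to (6.4, 7.7), a distance of √(2.5² + 2.4²) ≈ 3.5.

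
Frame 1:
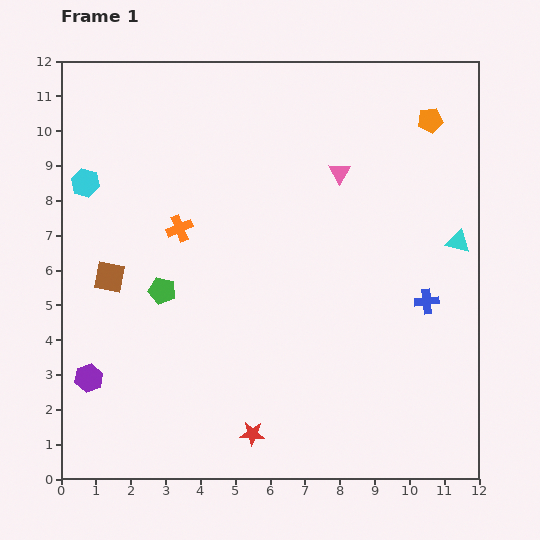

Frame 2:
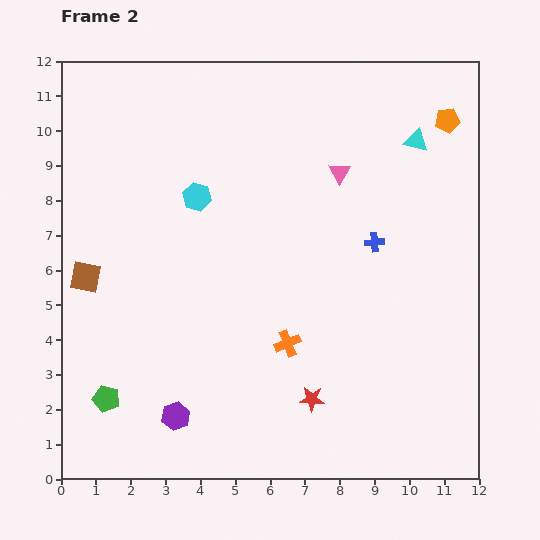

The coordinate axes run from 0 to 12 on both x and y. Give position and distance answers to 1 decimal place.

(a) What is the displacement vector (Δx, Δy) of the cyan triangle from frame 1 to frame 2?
(-1.2, 2.9)

The cyan triangle was at (11.4, 6.8) in frame 1 and (10.2, 9.7) in frame 2.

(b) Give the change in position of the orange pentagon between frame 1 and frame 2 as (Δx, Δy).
(0.5, 0.0)

The orange pentagon was at (10.6, 10.3) in frame 1 and (11.1, 10.3) in frame 2.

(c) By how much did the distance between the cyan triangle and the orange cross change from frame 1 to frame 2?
-1.1

Distance in frame 1: 8.0. Distance in frame 2: 6.9.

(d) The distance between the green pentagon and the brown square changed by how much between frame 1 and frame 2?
+2.0

Distance in frame 1: 1.6. Distance in frame 2: 3.6.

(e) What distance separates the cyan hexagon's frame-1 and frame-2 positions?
3.2

The cyan hexagon moved from (0.7, 8.5) to (3.9, 8.1), a distance of √(3.2² + 0.4²) ≈ 3.2.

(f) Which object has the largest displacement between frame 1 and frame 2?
the orange cross

(moved 4.5; next 3.5)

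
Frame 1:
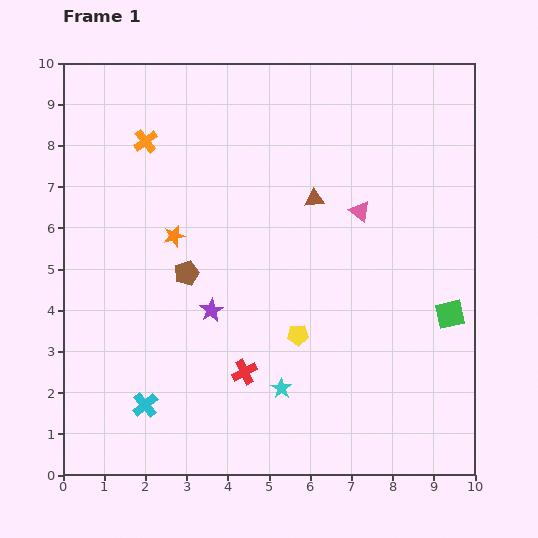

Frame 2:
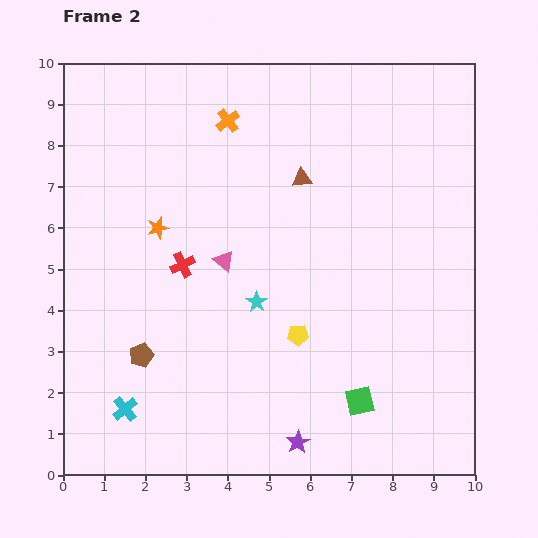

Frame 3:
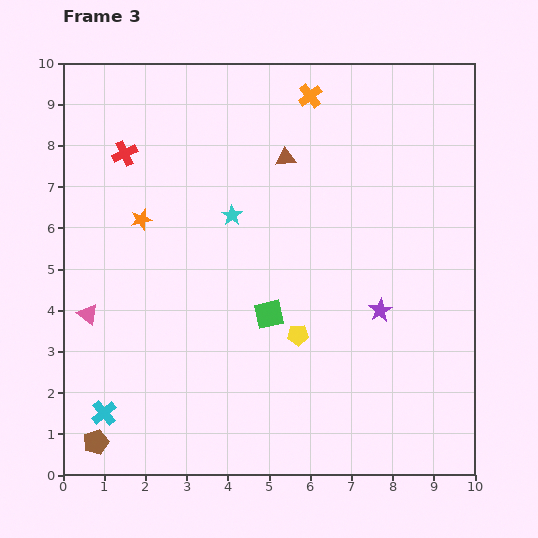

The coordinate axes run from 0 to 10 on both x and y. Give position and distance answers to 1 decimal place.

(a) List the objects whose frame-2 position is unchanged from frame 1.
the yellow pentagon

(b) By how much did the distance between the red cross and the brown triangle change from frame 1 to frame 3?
-0.6

Distance in frame 1: 4.5. Distance in frame 3: 3.9.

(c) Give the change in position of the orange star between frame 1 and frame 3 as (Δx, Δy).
(-0.8, 0.4)

The orange star was at (2.7, 5.8) in frame 1 and (1.9, 6.2) in frame 3.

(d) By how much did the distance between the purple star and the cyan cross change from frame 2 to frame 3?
+2.9

Distance in frame 2: 4.3. Distance in frame 3: 7.2.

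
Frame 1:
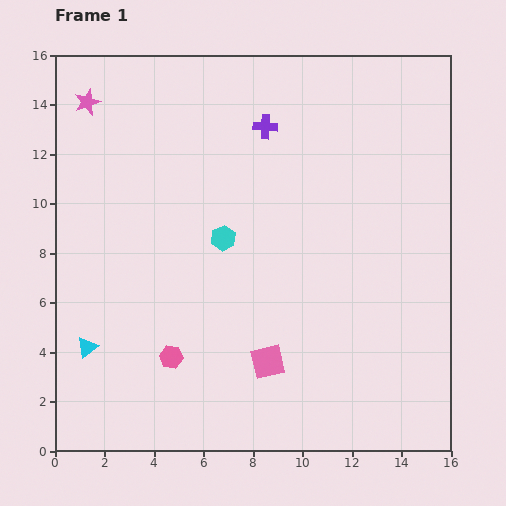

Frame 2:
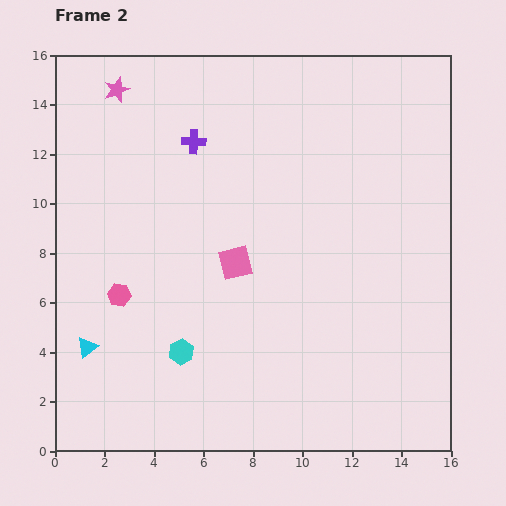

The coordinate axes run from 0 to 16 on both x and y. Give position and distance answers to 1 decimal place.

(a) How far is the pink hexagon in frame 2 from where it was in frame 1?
3.3

The pink hexagon moved from (4.7, 3.8) to (2.6, 6.3), a distance of √(2.1² + 2.5²) ≈ 3.3.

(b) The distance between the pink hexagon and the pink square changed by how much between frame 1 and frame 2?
+1.0

Distance in frame 1: 3.9. Distance in frame 2: 4.9.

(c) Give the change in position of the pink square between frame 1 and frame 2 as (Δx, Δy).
(-1.3, 4.0)

The pink square was at (8.6, 3.6) in frame 1 and (7.3, 7.6) in frame 2.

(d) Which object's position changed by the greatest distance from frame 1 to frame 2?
the cyan hexagon

(moved 4.9; next 4.2)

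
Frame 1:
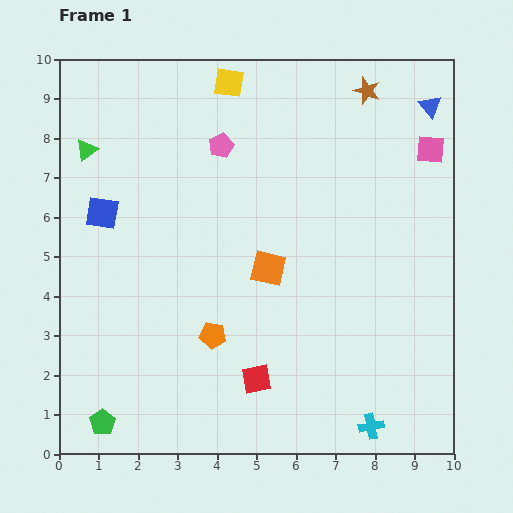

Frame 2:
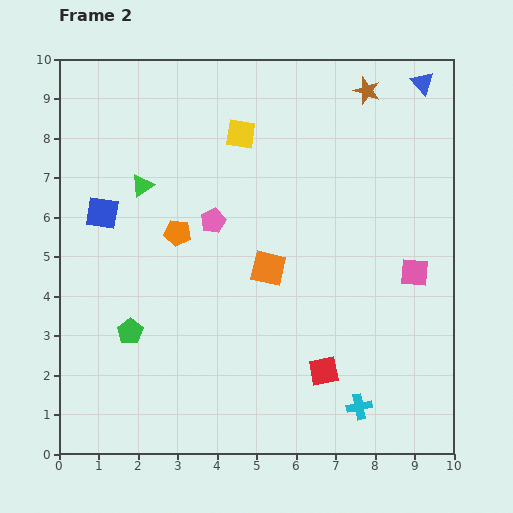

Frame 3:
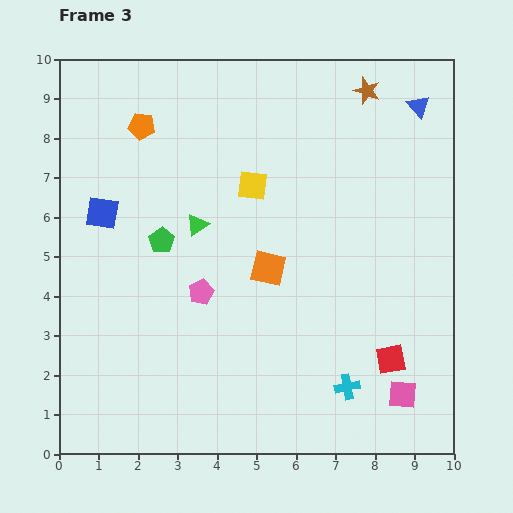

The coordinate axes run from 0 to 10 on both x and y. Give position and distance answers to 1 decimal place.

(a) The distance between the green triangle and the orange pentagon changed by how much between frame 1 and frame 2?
-4.2

Distance in frame 1: 5.7. Distance in frame 2: 1.5.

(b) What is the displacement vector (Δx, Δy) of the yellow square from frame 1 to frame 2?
(0.3, -1.3)

The yellow square was at (4.3, 9.4) in frame 1 and (4.6, 8.1) in frame 2.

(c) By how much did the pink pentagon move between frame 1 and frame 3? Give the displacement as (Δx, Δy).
(-0.5, -3.7)

The pink pentagon was at (4.1, 7.8) in frame 1 and (3.6, 4.1) in frame 3.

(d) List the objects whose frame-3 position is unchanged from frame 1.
the orange square, the brown star, the blue square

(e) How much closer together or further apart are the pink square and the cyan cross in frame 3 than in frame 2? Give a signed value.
-2.3

Distance in frame 2: 3.7. Distance in frame 3: 1.4.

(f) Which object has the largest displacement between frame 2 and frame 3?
the pink square

(moved 3.1; next 2.8)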